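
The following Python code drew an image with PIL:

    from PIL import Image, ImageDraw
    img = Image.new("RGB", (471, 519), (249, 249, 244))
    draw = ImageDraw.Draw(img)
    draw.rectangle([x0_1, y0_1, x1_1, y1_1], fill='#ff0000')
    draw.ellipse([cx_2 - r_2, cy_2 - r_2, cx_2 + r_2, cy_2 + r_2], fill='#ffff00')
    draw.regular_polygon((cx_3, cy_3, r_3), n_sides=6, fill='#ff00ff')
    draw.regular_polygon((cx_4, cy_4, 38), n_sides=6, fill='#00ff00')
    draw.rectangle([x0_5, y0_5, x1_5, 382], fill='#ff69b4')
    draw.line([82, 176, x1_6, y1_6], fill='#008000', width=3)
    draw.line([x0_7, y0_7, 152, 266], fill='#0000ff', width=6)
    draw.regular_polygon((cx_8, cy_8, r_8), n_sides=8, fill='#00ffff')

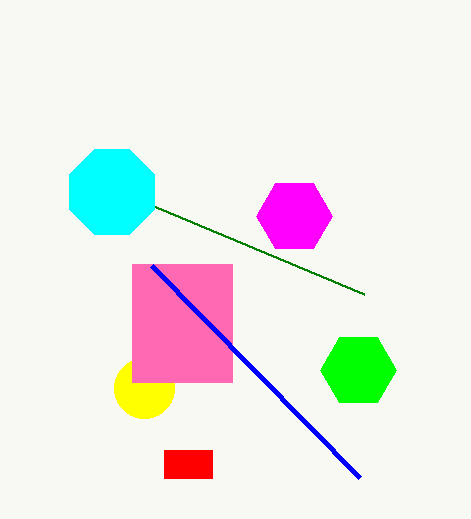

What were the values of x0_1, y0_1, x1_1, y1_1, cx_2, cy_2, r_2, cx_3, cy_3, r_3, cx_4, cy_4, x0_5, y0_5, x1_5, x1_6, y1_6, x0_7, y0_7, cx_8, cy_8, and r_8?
x0_1 = 164
y0_1 = 450
x1_1 = 212
y1_1 = 478
cx_2 = 144
cy_2 = 388
r_2 = 30
cx_3 = 294
cy_3 = 216
r_3 = 38
cx_4 = 358
cy_4 = 370
x0_5 = 132
y0_5 = 264
x1_5 = 232
x1_6 = 364
y1_6 = 294
x0_7 = 360
y0_7 = 478
cx_8 = 112
cy_8 = 192
r_8 = 46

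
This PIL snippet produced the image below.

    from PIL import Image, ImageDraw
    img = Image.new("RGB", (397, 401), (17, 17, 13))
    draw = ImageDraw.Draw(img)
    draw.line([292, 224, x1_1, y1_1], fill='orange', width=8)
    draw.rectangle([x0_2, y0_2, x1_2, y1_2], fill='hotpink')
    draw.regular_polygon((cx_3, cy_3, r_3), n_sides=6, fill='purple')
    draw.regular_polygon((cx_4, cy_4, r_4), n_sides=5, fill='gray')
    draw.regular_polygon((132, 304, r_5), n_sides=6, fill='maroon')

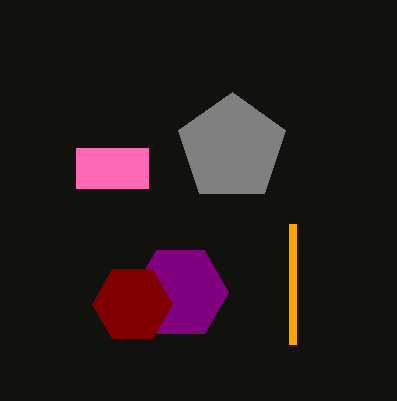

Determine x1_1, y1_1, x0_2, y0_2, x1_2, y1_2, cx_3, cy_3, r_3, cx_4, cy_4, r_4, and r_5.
x1_1 = 292; y1_1 = 344; x0_2 = 76; y0_2 = 148; x1_2 = 148; y1_2 = 188; cx_3 = 180; cy_3 = 292; r_3 = 48; cx_4 = 232; cy_4 = 148; r_4 = 56; r_5 = 40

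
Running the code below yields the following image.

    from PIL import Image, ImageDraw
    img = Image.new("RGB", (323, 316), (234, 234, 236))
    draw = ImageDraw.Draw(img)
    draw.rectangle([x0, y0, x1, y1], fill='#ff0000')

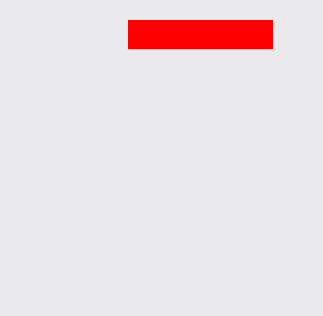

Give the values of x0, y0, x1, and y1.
x0 = 128
y0 = 20
x1 = 272
y1 = 48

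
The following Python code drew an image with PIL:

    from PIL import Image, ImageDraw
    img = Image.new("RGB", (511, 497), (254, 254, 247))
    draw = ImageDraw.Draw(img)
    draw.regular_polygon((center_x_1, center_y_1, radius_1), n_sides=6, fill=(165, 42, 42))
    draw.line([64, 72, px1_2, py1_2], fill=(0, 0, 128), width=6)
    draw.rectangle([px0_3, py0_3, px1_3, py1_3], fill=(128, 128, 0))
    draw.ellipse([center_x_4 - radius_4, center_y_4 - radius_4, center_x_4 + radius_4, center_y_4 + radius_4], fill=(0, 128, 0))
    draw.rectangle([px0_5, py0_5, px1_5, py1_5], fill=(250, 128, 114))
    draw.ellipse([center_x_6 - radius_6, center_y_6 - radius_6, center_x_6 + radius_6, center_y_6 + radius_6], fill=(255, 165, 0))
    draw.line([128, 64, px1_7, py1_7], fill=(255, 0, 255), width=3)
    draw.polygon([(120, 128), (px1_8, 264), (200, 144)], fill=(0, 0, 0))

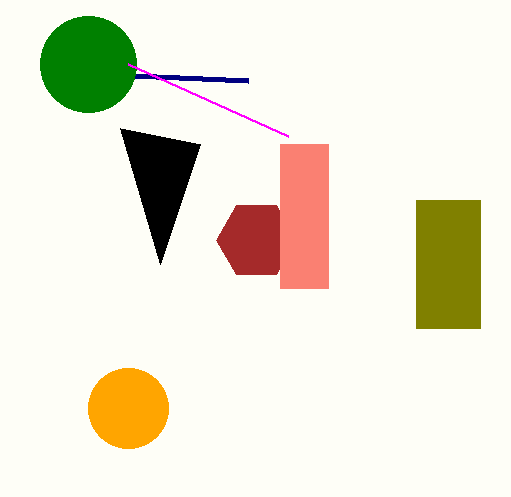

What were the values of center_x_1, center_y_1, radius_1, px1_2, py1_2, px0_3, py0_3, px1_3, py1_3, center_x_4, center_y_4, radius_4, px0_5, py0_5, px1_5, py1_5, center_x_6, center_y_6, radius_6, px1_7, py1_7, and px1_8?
center_x_1 = 256, center_y_1 = 240, radius_1 = 40, px1_2 = 248, py1_2 = 80, px0_3 = 416, py0_3 = 200, px1_3 = 480, py1_3 = 328, center_x_4 = 88, center_y_4 = 64, radius_4 = 48, px0_5 = 280, py0_5 = 144, px1_5 = 328, py1_5 = 288, center_x_6 = 128, center_y_6 = 408, radius_6 = 40, px1_7 = 288, py1_7 = 136, px1_8 = 160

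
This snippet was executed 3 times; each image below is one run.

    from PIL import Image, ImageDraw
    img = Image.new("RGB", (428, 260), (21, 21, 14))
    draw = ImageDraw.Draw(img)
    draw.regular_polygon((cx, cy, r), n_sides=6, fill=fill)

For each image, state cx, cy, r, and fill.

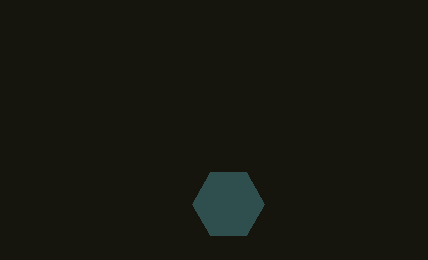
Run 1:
cx = 228
cy = 204
r = 36
fill = 'darkslategray'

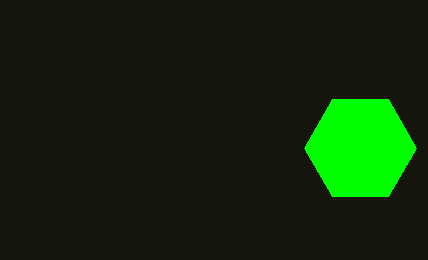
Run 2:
cx = 360
cy = 148
r = 56
fill = 'lime'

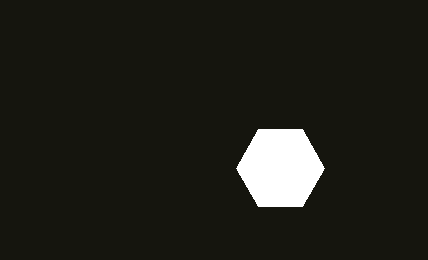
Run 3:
cx = 280, cy = 168, r = 44, fill = 'white'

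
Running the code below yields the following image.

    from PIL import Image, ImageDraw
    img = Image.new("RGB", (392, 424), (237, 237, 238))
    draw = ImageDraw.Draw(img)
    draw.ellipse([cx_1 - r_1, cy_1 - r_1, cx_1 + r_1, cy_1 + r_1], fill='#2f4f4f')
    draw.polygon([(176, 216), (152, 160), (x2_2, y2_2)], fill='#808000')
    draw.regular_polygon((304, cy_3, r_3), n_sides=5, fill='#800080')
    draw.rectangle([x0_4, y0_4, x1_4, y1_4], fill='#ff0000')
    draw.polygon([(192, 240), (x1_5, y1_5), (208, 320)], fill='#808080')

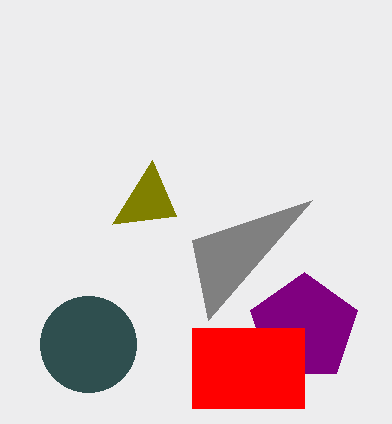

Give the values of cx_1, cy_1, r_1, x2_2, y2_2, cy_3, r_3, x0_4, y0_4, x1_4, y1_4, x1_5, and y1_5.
cx_1 = 88, cy_1 = 344, r_1 = 48, x2_2 = 112, y2_2 = 224, cy_3 = 328, r_3 = 56, x0_4 = 192, y0_4 = 328, x1_4 = 304, y1_4 = 408, x1_5 = 312, y1_5 = 200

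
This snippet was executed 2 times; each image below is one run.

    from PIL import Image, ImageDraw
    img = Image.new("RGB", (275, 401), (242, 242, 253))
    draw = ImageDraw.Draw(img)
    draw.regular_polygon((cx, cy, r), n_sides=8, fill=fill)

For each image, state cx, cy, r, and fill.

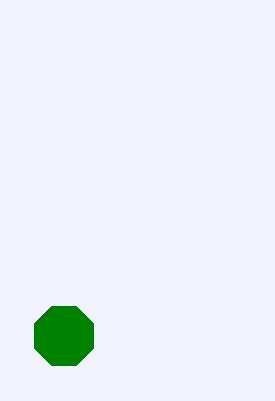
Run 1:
cx = 64; cy = 336; r = 32; fill = 'green'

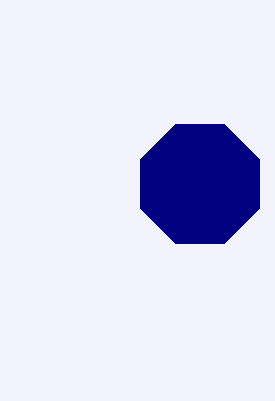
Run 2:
cx = 200
cy = 184
r = 64
fill = 'navy'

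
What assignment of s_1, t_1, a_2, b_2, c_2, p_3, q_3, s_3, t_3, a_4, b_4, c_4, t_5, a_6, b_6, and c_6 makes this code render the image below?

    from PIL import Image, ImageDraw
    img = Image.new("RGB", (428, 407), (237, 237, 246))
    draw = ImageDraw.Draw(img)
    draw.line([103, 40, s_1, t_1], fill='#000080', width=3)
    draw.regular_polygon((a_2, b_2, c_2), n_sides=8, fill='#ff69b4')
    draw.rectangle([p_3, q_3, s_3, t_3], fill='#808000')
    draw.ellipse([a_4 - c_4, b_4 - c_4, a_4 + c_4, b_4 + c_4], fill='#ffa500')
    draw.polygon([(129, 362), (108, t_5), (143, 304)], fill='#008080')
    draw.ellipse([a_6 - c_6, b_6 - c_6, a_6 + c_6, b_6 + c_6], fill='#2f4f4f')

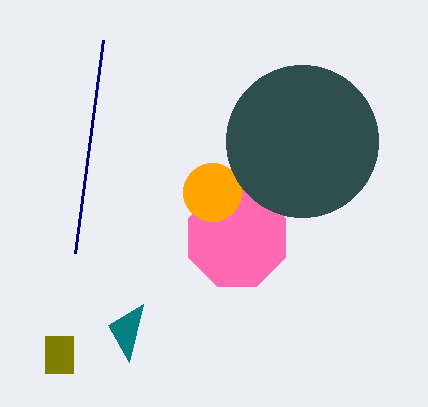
s_1 = 75; t_1 = 253; a_2 = 237; b_2 = 238; c_2 = 52; p_3 = 45; q_3 = 336; s_3 = 73; t_3 = 373; a_4 = 212; b_4 = 192; c_4 = 29; t_5 = 325; a_6 = 302; b_6 = 141; c_6 = 76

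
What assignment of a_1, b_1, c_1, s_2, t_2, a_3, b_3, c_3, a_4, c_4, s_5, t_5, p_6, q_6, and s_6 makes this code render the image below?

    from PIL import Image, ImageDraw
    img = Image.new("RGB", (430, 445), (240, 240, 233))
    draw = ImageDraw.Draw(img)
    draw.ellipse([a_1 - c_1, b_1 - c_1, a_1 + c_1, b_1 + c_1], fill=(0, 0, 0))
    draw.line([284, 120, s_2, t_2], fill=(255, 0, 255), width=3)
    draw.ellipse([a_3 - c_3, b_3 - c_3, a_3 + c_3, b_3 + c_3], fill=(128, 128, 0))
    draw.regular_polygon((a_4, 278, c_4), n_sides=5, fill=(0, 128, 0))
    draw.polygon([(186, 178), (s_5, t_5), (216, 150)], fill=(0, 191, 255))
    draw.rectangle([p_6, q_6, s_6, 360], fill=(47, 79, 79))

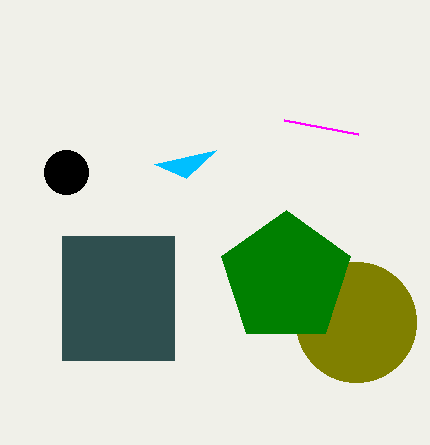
a_1 = 66
b_1 = 172
c_1 = 22
s_2 = 358
t_2 = 134
a_3 = 356
b_3 = 322
c_3 = 60
a_4 = 286
c_4 = 68
s_5 = 154
t_5 = 164
p_6 = 62
q_6 = 236
s_6 = 174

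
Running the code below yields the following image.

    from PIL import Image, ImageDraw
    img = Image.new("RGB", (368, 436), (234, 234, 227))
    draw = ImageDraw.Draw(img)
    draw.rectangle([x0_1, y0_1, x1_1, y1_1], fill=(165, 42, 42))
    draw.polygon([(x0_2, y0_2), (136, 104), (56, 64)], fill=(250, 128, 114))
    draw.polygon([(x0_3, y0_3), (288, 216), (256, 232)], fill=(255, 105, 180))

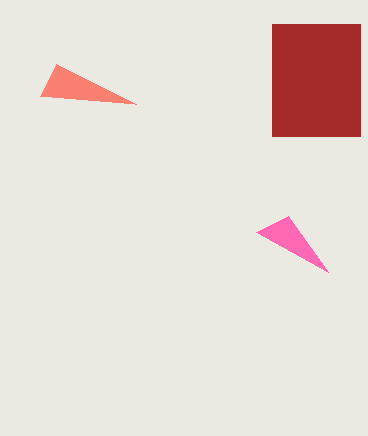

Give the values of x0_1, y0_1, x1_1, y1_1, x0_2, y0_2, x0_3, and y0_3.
x0_1 = 272, y0_1 = 24, x1_1 = 360, y1_1 = 136, x0_2 = 40, y0_2 = 96, x0_3 = 328, y0_3 = 272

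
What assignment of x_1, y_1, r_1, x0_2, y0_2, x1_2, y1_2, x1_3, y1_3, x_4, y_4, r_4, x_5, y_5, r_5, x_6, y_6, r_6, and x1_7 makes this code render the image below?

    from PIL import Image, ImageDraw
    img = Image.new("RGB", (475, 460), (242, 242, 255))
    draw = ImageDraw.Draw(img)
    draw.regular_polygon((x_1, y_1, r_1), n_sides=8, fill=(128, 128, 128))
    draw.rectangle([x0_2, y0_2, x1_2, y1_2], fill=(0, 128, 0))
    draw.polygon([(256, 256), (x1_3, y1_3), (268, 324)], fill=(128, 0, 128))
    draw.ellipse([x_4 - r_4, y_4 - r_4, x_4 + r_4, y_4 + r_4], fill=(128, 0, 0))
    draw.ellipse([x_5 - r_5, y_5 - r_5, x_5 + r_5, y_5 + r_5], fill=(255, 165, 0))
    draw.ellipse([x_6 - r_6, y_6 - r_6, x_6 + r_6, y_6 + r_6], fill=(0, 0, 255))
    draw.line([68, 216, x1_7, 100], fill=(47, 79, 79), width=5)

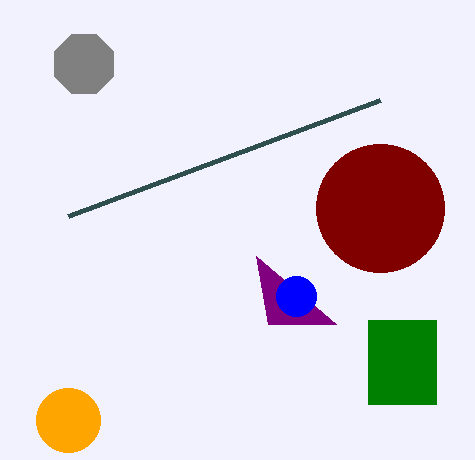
x_1 = 84; y_1 = 64; r_1 = 32; x0_2 = 368; y0_2 = 320; x1_2 = 436; y1_2 = 404; x1_3 = 336; y1_3 = 324; x_4 = 380; y_4 = 208; r_4 = 64; x_5 = 68; y_5 = 420; r_5 = 32; x_6 = 296; y_6 = 296; r_6 = 20; x1_7 = 380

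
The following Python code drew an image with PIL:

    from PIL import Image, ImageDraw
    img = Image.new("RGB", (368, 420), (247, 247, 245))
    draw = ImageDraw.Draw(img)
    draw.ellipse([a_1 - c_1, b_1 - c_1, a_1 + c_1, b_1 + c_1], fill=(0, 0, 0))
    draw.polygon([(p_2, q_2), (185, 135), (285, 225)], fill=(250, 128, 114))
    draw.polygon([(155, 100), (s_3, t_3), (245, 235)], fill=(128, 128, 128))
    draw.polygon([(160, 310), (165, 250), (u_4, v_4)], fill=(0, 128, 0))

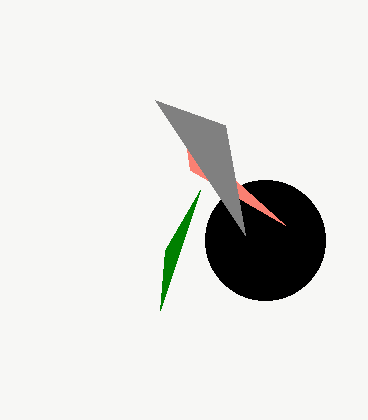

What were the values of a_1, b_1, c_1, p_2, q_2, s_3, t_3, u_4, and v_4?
a_1 = 265; b_1 = 240; c_1 = 60; p_2 = 190; q_2 = 170; s_3 = 225; t_3 = 125; u_4 = 200; v_4 = 190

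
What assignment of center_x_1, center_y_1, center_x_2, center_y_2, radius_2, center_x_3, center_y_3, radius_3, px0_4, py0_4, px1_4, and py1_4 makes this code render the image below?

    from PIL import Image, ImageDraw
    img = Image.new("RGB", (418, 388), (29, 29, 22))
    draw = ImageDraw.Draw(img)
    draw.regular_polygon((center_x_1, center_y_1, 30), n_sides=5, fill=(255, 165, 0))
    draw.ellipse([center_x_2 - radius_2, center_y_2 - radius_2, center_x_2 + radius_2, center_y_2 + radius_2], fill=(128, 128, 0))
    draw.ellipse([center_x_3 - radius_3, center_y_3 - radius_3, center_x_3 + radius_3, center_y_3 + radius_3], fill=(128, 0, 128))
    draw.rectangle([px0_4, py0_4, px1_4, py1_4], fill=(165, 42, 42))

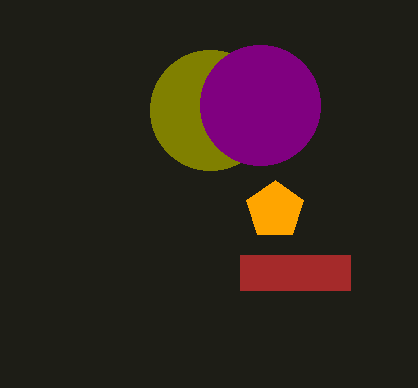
center_x_1 = 275, center_y_1 = 210, center_x_2 = 210, center_y_2 = 110, radius_2 = 60, center_x_3 = 260, center_y_3 = 105, radius_3 = 60, px0_4 = 240, py0_4 = 255, px1_4 = 350, py1_4 = 290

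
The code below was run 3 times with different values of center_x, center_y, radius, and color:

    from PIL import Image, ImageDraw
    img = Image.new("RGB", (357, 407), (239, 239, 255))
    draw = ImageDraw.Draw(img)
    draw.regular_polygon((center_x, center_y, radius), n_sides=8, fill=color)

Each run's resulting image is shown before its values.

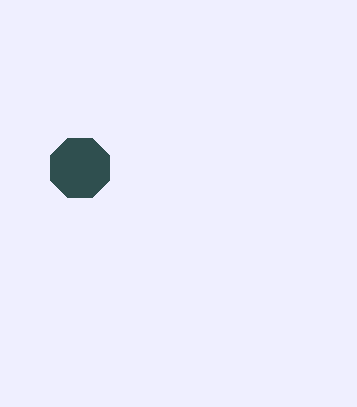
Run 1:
center_x = 80; center_y = 168; radius = 32; color = 'darkslategray'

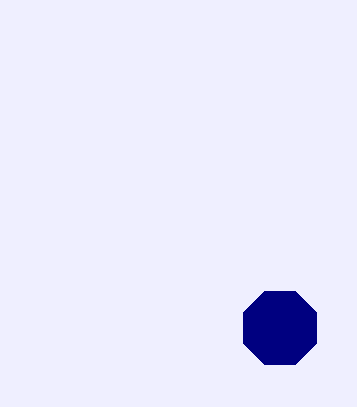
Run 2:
center_x = 280; center_y = 328; radius = 40; color = 'navy'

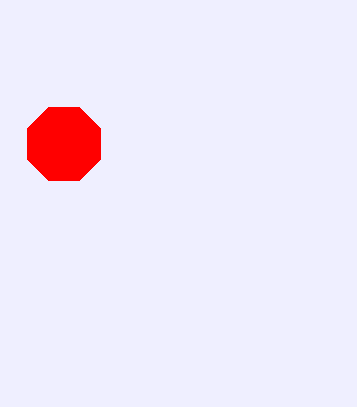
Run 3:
center_x = 64; center_y = 144; radius = 40; color = 'red'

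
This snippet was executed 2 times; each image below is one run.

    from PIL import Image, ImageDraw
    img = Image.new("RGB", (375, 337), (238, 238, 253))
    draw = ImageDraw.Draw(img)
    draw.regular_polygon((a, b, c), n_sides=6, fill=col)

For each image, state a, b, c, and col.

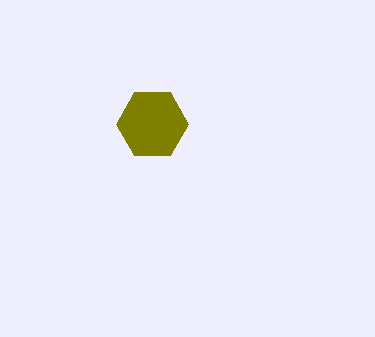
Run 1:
a = 152; b = 124; c = 36; col = 'olive'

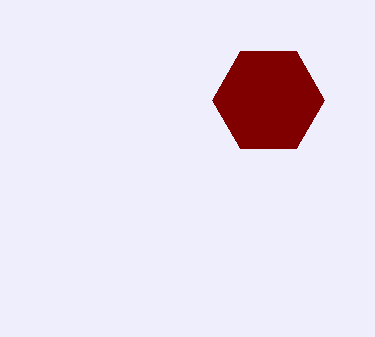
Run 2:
a = 268; b = 100; c = 56; col = 'maroon'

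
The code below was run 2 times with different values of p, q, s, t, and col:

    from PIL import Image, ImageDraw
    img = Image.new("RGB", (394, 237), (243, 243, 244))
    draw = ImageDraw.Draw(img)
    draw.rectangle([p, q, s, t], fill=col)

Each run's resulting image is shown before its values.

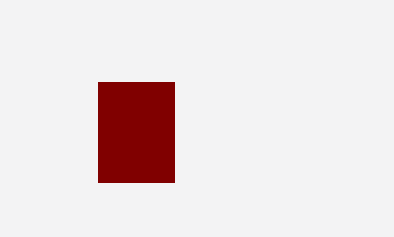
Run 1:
p = 98
q = 82
s = 174
t = 182
col = 'maroon'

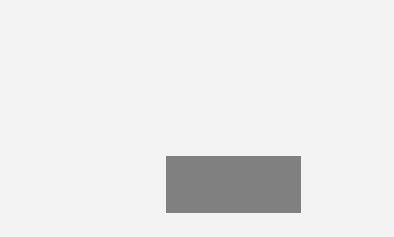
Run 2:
p = 166
q = 156
s = 300
t = 212
col = 'gray'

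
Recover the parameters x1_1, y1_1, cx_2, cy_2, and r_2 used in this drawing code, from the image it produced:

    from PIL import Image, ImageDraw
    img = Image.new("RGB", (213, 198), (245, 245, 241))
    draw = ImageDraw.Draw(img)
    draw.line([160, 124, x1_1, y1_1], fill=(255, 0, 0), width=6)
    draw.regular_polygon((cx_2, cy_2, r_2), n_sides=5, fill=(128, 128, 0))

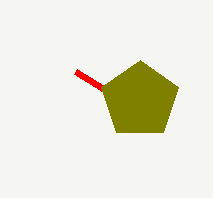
x1_1 = 76; y1_1 = 72; cx_2 = 140; cy_2 = 100; r_2 = 40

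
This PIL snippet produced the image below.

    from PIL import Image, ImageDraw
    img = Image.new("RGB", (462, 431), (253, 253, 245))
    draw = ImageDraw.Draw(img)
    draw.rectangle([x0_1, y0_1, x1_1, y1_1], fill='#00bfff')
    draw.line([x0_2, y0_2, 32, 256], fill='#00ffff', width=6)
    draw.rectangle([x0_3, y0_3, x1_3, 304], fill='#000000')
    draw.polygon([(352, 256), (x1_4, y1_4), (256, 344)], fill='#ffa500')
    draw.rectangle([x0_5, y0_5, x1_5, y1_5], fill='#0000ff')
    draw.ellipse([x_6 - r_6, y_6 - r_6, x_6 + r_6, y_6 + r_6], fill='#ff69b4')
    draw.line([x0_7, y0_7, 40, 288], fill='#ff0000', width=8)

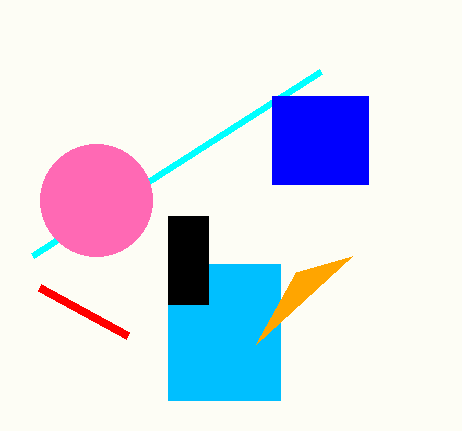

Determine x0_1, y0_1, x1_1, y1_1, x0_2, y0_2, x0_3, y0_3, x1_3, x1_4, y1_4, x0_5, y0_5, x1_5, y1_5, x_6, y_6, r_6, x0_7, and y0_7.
x0_1 = 168
y0_1 = 264
x1_1 = 280
y1_1 = 400
x0_2 = 320
y0_2 = 72
x0_3 = 168
y0_3 = 216
x1_3 = 208
x1_4 = 296
y1_4 = 272
x0_5 = 272
y0_5 = 96
x1_5 = 368
y1_5 = 184
x_6 = 96
y_6 = 200
r_6 = 56
x0_7 = 128
y0_7 = 336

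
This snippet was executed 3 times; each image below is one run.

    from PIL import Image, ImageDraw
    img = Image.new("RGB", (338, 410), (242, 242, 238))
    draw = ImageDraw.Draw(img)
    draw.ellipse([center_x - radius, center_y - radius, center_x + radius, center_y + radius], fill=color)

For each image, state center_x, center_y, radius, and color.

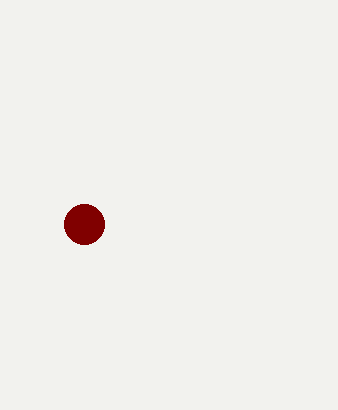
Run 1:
center_x = 84; center_y = 224; radius = 20; color = 'maroon'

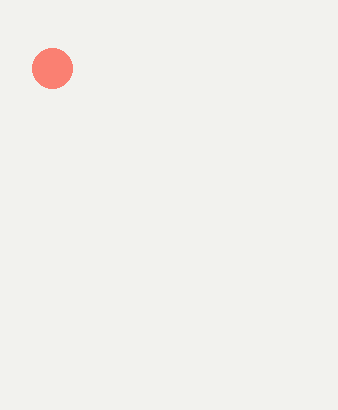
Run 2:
center_x = 52, center_y = 68, radius = 20, color = 'salmon'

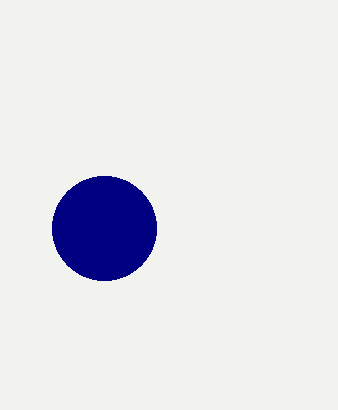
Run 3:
center_x = 104, center_y = 228, radius = 52, color = 'navy'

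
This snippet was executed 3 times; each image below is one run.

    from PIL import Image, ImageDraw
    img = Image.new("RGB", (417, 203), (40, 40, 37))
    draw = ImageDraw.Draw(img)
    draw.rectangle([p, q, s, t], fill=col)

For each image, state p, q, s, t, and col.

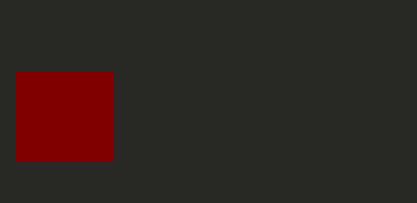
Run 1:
p = 16, q = 72, s = 112, t = 160, col = 'maroon'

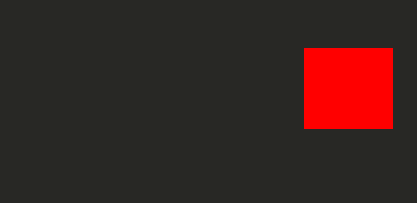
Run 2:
p = 304; q = 48; s = 392; t = 128; col = 'red'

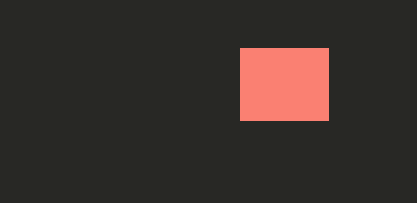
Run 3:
p = 240; q = 48; s = 328; t = 120; col = 'salmon'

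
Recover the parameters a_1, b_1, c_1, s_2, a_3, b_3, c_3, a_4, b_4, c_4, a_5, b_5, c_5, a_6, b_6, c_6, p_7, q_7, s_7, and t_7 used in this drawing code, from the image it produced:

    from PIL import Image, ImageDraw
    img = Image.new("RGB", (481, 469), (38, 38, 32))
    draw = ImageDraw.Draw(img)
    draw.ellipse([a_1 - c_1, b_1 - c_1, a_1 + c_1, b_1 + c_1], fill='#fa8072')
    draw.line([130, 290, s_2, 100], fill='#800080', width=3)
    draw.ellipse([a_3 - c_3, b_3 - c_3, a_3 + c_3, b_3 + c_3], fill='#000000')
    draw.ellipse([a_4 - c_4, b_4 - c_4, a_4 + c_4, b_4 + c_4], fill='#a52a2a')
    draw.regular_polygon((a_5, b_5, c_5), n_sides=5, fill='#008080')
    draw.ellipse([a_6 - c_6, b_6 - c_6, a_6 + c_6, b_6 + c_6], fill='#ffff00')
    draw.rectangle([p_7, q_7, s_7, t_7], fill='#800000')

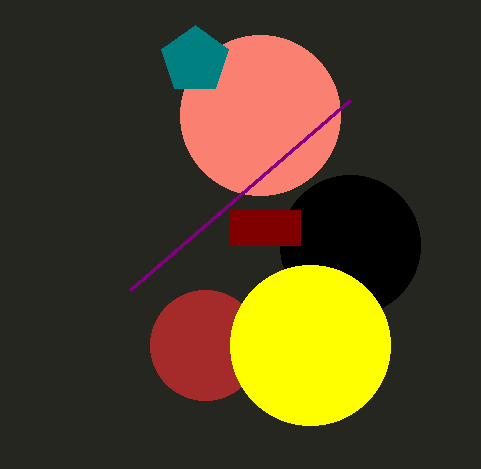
a_1 = 260, b_1 = 115, c_1 = 80, s_2 = 350, a_3 = 350, b_3 = 245, c_3 = 70, a_4 = 205, b_4 = 345, c_4 = 55, a_5 = 195, b_5 = 60, c_5 = 35, a_6 = 310, b_6 = 345, c_6 = 80, p_7 = 230, q_7 = 210, s_7 = 300, t_7 = 245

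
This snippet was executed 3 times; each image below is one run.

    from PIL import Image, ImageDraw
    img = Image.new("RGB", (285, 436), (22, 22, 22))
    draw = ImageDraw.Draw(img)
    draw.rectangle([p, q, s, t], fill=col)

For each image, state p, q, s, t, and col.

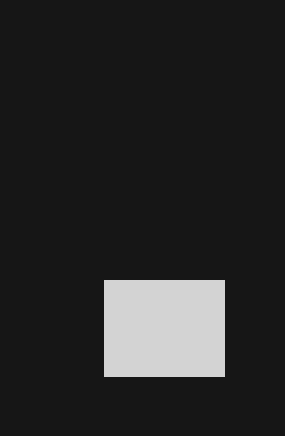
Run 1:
p = 104
q = 280
s = 224
t = 376
col = 'lightgray'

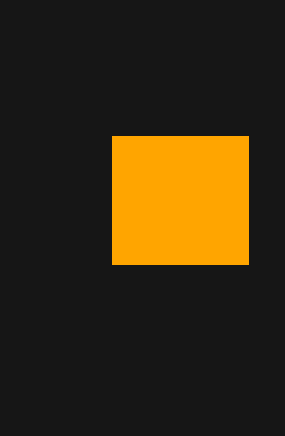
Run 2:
p = 112; q = 136; s = 248; t = 264; col = 'orange'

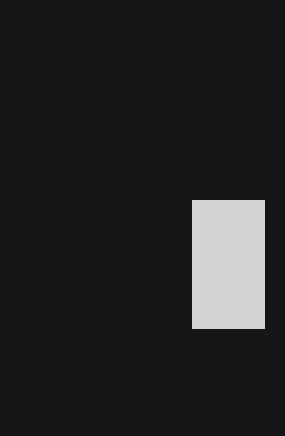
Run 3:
p = 192
q = 200
s = 264
t = 328
col = 'lightgray'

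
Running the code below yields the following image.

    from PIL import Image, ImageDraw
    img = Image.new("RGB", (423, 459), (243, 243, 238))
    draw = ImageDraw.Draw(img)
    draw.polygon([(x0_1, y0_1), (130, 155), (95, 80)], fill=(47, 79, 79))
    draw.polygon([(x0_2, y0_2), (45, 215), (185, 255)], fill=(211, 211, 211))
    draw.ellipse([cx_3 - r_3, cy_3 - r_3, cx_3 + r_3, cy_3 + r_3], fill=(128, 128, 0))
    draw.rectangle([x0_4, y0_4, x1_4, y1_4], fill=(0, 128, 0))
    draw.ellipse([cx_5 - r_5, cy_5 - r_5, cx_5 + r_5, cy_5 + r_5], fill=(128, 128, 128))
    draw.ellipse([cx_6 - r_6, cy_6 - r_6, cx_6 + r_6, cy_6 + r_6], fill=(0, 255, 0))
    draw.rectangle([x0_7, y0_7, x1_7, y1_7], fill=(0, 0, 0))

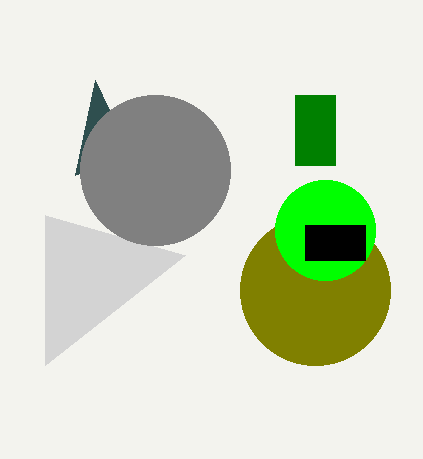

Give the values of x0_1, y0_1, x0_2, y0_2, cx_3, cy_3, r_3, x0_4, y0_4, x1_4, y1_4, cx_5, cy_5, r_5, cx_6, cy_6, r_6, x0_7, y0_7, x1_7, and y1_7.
x0_1 = 75
y0_1 = 175
x0_2 = 45
y0_2 = 365
cx_3 = 315
cy_3 = 290
r_3 = 75
x0_4 = 295
y0_4 = 95
x1_4 = 335
y1_4 = 165
cx_5 = 155
cy_5 = 170
r_5 = 75
cx_6 = 325
cy_6 = 230
r_6 = 50
x0_7 = 305
y0_7 = 225
x1_7 = 365
y1_7 = 260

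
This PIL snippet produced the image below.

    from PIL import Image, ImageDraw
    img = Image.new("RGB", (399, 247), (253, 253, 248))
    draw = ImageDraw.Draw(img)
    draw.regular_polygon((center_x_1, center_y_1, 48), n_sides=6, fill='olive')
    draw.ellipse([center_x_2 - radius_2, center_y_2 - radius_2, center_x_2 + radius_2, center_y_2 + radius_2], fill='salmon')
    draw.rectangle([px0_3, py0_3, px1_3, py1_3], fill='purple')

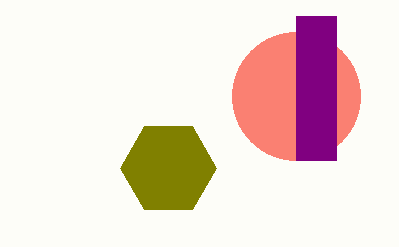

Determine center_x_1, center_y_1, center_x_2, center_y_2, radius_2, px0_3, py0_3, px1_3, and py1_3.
center_x_1 = 168, center_y_1 = 168, center_x_2 = 296, center_y_2 = 96, radius_2 = 64, px0_3 = 296, py0_3 = 16, px1_3 = 336, py1_3 = 160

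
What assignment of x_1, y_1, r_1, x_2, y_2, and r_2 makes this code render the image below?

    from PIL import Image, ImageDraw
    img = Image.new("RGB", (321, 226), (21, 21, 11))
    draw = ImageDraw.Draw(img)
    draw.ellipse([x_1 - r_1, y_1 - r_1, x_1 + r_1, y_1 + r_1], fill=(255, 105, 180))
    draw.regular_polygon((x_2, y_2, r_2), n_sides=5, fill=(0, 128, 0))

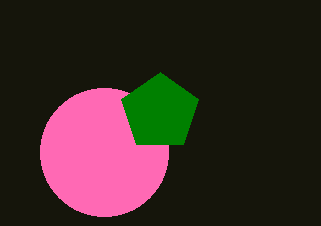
x_1 = 104; y_1 = 152; r_1 = 64; x_2 = 160; y_2 = 112; r_2 = 40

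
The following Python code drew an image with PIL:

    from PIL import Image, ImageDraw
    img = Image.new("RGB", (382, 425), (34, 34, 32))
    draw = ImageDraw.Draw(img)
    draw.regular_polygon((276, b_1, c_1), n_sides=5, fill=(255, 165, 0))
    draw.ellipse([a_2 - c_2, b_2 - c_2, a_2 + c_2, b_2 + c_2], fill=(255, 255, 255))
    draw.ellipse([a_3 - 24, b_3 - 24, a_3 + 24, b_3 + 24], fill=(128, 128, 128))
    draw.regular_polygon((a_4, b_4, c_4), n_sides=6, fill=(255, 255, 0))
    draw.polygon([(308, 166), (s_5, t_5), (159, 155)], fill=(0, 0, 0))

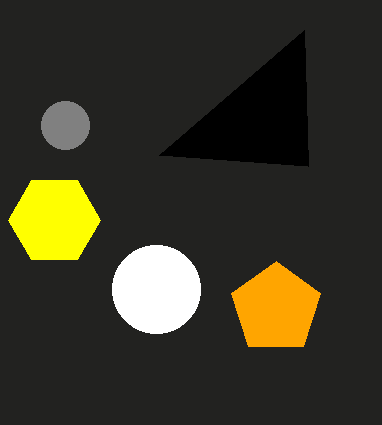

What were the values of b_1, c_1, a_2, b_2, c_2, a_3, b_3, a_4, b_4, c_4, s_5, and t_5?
b_1 = 308
c_1 = 47
a_2 = 156
b_2 = 289
c_2 = 44
a_3 = 65
b_3 = 125
a_4 = 54
b_4 = 220
c_4 = 46
s_5 = 304
t_5 = 30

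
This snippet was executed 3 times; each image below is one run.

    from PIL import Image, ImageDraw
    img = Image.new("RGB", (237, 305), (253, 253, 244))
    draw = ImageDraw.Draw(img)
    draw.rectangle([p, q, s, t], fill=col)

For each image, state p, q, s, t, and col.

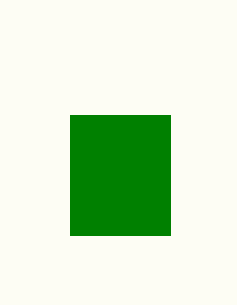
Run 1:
p = 70; q = 115; s = 170; t = 235; col = 'green'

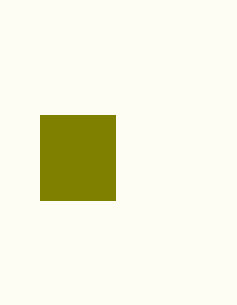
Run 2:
p = 40; q = 115; s = 115; t = 200; col = 'olive'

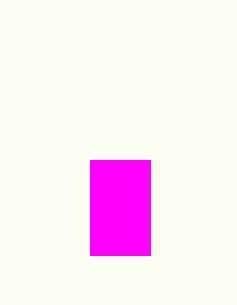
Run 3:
p = 90; q = 160; s = 150; t = 255; col = 'magenta'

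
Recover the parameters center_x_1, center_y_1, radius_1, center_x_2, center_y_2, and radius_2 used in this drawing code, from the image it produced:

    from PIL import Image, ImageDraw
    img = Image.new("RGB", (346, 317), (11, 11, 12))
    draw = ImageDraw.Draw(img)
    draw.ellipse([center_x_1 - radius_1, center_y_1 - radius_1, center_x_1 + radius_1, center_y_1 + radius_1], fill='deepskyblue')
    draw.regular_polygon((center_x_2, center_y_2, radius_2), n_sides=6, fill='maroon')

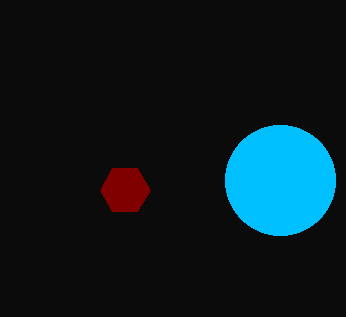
center_x_1 = 280, center_y_1 = 180, radius_1 = 55, center_x_2 = 125, center_y_2 = 190, radius_2 = 25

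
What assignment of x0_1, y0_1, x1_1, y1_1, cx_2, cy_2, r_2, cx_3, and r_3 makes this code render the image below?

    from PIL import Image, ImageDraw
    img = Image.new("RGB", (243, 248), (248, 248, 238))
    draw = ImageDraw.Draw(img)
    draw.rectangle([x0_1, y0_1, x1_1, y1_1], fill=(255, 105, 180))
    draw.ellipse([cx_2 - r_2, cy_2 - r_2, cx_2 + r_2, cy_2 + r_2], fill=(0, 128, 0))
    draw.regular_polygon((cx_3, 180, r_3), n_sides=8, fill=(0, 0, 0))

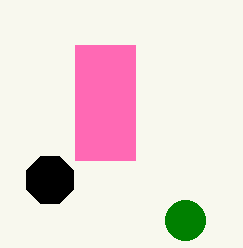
x0_1 = 75
y0_1 = 45
x1_1 = 135
y1_1 = 160
cx_2 = 185
cy_2 = 220
r_2 = 20
cx_3 = 50
r_3 = 25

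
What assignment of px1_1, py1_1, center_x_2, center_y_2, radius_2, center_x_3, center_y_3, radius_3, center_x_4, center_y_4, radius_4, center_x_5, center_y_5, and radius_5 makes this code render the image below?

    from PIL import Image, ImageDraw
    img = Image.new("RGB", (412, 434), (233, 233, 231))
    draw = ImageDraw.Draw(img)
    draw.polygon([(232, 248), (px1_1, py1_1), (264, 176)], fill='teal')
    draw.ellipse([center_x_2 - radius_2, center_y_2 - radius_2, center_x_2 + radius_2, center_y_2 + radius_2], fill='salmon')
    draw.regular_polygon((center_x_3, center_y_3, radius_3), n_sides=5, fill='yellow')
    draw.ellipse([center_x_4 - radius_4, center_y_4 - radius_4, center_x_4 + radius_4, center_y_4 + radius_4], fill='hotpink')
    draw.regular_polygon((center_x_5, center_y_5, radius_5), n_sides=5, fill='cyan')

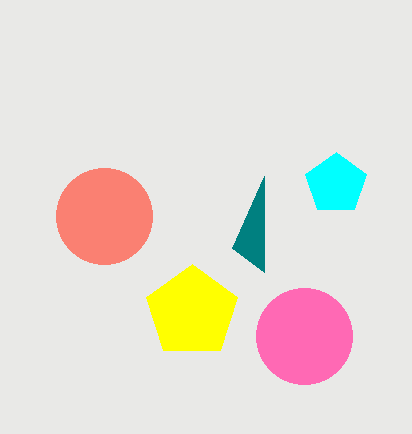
px1_1 = 264, py1_1 = 272, center_x_2 = 104, center_y_2 = 216, radius_2 = 48, center_x_3 = 192, center_y_3 = 312, radius_3 = 48, center_x_4 = 304, center_y_4 = 336, radius_4 = 48, center_x_5 = 336, center_y_5 = 184, radius_5 = 32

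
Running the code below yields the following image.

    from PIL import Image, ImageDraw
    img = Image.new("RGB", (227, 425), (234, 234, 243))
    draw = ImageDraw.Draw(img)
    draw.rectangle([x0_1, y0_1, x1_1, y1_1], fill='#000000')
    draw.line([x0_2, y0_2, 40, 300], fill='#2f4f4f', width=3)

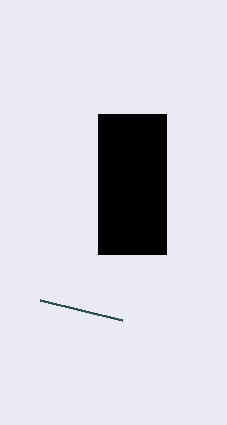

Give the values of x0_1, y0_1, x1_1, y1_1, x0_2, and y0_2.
x0_1 = 98; y0_1 = 114; x1_1 = 166; y1_1 = 254; x0_2 = 122; y0_2 = 320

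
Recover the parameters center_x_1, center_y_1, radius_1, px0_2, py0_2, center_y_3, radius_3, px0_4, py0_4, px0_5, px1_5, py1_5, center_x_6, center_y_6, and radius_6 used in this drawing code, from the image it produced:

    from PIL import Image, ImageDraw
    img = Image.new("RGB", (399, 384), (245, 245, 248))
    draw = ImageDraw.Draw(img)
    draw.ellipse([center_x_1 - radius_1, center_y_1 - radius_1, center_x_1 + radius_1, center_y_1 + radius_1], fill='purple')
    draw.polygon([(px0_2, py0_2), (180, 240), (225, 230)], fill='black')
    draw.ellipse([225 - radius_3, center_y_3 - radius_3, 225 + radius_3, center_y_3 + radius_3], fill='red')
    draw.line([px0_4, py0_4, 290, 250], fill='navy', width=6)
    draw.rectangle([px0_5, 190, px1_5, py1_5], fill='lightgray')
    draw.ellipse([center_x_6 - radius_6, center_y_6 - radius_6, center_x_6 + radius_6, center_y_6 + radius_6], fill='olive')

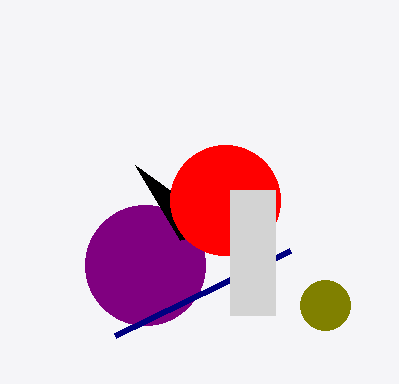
center_x_1 = 145
center_y_1 = 265
radius_1 = 60
px0_2 = 135
py0_2 = 165
center_y_3 = 200
radius_3 = 55
px0_4 = 115
py0_4 = 335
px0_5 = 230
px1_5 = 275
py1_5 = 315
center_x_6 = 325
center_y_6 = 305
radius_6 = 25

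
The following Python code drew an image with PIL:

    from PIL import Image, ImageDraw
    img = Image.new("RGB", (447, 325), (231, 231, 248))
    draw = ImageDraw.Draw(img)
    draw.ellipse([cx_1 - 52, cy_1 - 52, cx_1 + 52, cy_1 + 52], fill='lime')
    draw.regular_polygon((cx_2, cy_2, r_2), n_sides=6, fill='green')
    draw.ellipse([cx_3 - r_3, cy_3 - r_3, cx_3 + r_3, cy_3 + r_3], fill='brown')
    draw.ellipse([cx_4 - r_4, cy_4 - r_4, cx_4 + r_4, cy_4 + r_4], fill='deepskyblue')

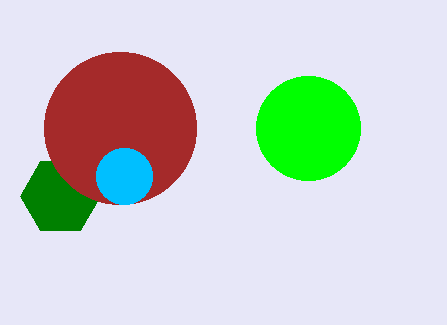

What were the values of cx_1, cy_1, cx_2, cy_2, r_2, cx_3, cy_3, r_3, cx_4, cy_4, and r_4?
cx_1 = 308; cy_1 = 128; cx_2 = 60; cy_2 = 196; r_2 = 40; cx_3 = 120; cy_3 = 128; r_3 = 76; cx_4 = 124; cy_4 = 176; r_4 = 28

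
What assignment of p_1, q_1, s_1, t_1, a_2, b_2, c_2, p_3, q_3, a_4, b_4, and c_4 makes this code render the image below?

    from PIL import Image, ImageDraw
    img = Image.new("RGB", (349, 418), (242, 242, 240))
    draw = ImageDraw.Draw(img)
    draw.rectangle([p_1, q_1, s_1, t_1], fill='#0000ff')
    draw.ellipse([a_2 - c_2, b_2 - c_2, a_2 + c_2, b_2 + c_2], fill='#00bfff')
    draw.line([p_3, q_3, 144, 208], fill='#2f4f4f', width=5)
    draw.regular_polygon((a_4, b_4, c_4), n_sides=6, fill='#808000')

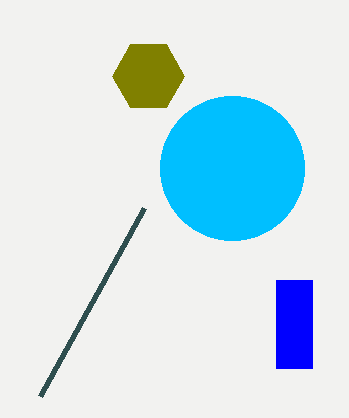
p_1 = 276; q_1 = 280; s_1 = 312; t_1 = 368; a_2 = 232; b_2 = 168; c_2 = 72; p_3 = 40; q_3 = 396; a_4 = 148; b_4 = 76; c_4 = 36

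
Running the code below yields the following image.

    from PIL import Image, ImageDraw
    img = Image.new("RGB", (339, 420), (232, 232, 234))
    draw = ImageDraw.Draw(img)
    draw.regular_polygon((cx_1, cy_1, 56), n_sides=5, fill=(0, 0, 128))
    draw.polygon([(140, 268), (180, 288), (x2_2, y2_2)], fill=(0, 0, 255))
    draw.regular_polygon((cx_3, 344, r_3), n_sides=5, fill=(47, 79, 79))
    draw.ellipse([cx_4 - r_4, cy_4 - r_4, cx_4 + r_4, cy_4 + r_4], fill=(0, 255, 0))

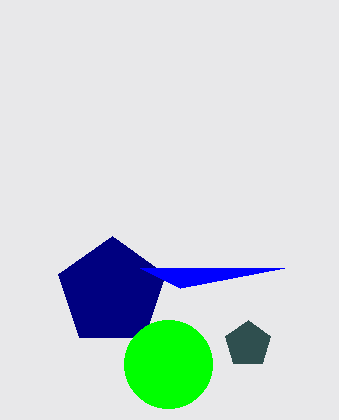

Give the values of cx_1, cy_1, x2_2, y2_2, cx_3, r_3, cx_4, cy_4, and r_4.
cx_1 = 112; cy_1 = 292; x2_2 = 284; y2_2 = 268; cx_3 = 248; r_3 = 24; cx_4 = 168; cy_4 = 364; r_4 = 44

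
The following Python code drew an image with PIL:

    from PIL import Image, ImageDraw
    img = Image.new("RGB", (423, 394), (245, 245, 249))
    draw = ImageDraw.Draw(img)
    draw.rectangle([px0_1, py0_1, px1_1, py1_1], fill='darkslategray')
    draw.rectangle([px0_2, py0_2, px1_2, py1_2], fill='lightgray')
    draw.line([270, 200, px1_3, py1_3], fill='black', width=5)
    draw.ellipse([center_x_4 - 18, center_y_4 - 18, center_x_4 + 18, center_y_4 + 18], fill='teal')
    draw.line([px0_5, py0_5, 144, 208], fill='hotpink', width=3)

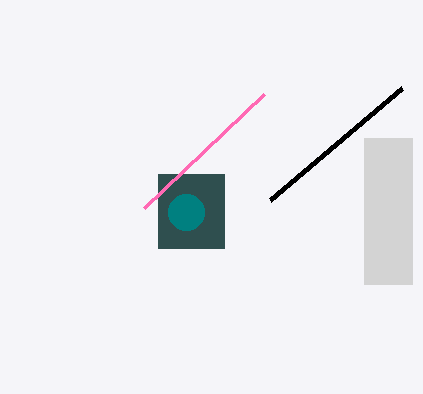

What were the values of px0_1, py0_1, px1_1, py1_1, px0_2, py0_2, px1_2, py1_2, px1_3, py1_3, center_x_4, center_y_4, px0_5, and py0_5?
px0_1 = 158; py0_1 = 174; px1_1 = 224; py1_1 = 248; px0_2 = 364; py0_2 = 138; px1_2 = 412; py1_2 = 284; px1_3 = 402; py1_3 = 88; center_x_4 = 186; center_y_4 = 212; px0_5 = 264; py0_5 = 94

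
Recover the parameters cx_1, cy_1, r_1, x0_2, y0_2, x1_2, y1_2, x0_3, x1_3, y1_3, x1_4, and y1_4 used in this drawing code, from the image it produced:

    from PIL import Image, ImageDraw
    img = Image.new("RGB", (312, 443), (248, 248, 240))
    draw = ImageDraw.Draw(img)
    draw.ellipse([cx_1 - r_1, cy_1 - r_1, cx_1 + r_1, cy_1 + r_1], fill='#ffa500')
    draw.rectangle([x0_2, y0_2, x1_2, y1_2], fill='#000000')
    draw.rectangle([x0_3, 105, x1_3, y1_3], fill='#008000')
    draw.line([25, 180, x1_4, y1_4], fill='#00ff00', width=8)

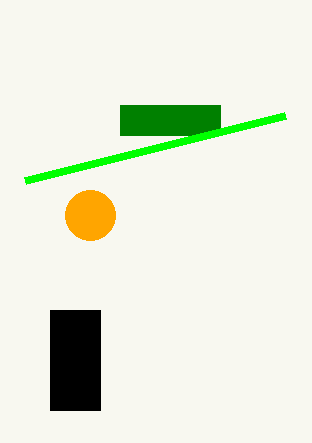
cx_1 = 90, cy_1 = 215, r_1 = 25, x0_2 = 50, y0_2 = 310, x1_2 = 100, y1_2 = 410, x0_3 = 120, x1_3 = 220, y1_3 = 135, x1_4 = 285, y1_4 = 115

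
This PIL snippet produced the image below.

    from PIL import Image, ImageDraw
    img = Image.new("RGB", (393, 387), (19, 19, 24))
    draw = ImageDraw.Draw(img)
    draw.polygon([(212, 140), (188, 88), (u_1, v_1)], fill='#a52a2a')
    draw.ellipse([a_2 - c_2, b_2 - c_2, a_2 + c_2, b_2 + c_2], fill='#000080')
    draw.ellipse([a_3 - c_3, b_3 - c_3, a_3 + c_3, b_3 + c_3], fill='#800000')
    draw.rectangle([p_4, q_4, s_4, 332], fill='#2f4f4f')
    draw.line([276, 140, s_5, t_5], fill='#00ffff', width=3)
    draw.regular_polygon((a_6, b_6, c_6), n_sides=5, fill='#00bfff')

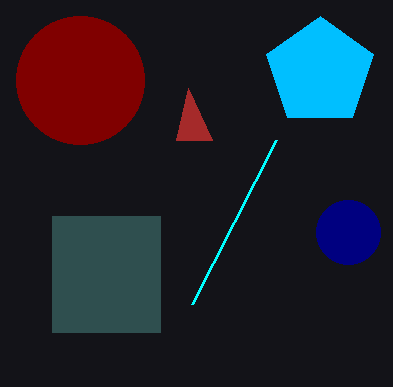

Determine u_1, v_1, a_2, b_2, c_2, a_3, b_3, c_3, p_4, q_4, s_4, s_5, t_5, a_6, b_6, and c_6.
u_1 = 176, v_1 = 140, a_2 = 348, b_2 = 232, c_2 = 32, a_3 = 80, b_3 = 80, c_3 = 64, p_4 = 52, q_4 = 216, s_4 = 160, s_5 = 192, t_5 = 304, a_6 = 320, b_6 = 72, c_6 = 56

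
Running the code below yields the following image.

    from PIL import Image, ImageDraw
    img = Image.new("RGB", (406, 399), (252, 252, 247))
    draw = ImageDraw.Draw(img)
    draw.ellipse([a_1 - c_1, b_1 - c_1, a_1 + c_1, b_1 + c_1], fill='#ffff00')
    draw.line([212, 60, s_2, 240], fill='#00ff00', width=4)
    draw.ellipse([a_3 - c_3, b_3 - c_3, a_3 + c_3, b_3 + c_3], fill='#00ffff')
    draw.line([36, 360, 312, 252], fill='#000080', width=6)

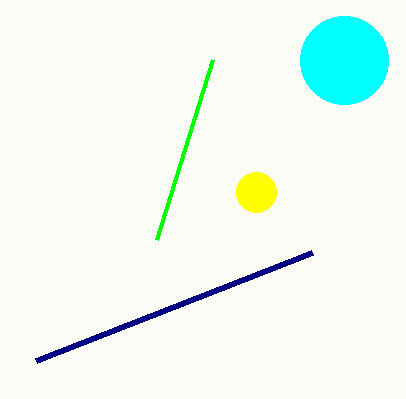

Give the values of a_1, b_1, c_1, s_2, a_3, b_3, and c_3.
a_1 = 256; b_1 = 192; c_1 = 20; s_2 = 156; a_3 = 344; b_3 = 60; c_3 = 44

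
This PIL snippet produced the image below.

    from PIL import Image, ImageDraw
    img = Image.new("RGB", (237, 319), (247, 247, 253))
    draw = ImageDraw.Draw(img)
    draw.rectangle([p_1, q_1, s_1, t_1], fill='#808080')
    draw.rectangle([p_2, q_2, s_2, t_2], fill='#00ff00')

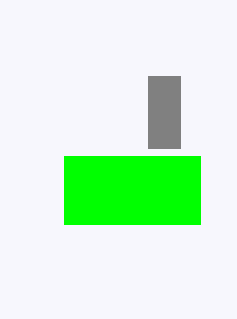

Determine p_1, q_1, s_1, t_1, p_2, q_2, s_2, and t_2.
p_1 = 148; q_1 = 76; s_1 = 180; t_1 = 148; p_2 = 64; q_2 = 156; s_2 = 200; t_2 = 224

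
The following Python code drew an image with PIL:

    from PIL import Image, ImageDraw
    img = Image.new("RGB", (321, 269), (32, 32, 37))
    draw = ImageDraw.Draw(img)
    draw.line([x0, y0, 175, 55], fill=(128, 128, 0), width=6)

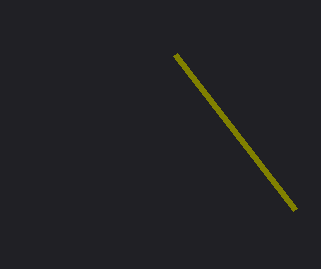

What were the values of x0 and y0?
x0 = 295; y0 = 210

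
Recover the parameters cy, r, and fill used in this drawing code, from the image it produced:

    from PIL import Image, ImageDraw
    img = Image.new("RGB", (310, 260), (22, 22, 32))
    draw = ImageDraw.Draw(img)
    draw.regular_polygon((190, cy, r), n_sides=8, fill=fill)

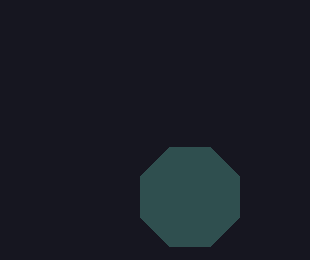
cy = 197; r = 54; fill = 'darkslategray'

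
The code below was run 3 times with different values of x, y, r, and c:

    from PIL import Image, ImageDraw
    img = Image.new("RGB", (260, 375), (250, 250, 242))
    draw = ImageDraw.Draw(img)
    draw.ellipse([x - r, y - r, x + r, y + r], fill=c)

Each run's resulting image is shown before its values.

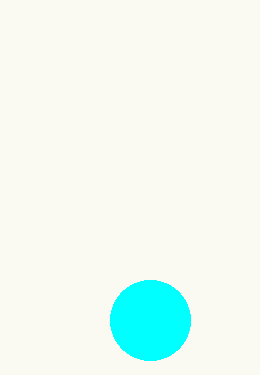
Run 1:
x = 150; y = 320; r = 40; c = 'cyan'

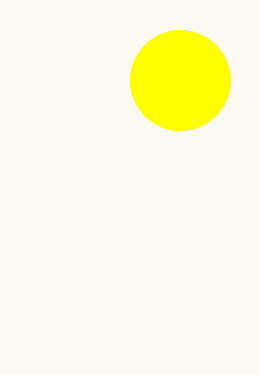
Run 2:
x = 180
y = 80
r = 50
c = 'yellow'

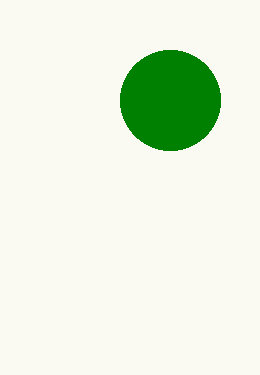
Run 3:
x = 170, y = 100, r = 50, c = 'green'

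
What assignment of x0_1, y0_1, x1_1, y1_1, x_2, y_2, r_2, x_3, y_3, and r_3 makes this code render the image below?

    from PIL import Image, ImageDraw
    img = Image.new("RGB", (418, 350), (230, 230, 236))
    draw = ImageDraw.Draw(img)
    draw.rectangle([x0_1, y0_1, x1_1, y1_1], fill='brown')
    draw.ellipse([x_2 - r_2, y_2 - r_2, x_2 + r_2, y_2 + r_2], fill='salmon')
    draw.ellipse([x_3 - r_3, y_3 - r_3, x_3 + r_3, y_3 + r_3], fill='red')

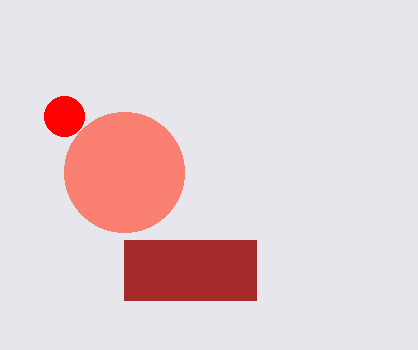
x0_1 = 124, y0_1 = 240, x1_1 = 256, y1_1 = 300, x_2 = 124, y_2 = 172, r_2 = 60, x_3 = 64, y_3 = 116, r_3 = 20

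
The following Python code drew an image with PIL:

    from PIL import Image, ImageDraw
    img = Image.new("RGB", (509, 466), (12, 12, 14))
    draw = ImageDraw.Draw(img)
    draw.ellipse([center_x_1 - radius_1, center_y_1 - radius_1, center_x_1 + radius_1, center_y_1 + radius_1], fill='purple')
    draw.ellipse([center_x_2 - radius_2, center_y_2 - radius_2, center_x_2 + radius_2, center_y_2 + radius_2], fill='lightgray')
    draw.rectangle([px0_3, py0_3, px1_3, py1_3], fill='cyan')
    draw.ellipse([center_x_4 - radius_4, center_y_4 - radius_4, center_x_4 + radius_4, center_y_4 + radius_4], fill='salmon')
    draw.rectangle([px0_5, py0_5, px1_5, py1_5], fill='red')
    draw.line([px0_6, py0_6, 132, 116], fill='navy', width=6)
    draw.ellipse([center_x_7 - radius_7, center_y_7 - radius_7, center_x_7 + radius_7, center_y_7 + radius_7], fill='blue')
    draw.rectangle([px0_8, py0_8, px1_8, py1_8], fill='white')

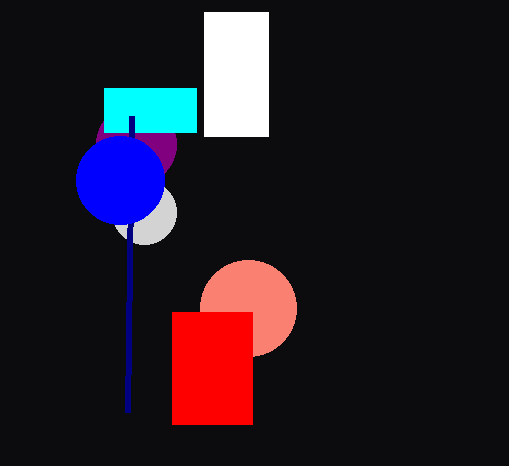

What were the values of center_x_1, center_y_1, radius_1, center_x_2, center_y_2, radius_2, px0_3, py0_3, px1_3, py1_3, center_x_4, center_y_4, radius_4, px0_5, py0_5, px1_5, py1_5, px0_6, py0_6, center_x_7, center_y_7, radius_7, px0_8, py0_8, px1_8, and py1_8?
center_x_1 = 136, center_y_1 = 144, radius_1 = 40, center_x_2 = 144, center_y_2 = 212, radius_2 = 32, px0_3 = 104, py0_3 = 88, px1_3 = 196, py1_3 = 132, center_x_4 = 248, center_y_4 = 308, radius_4 = 48, px0_5 = 172, py0_5 = 312, px1_5 = 252, py1_5 = 424, px0_6 = 128, py0_6 = 412, center_x_7 = 120, center_y_7 = 180, radius_7 = 44, px0_8 = 204, py0_8 = 12, px1_8 = 268, py1_8 = 136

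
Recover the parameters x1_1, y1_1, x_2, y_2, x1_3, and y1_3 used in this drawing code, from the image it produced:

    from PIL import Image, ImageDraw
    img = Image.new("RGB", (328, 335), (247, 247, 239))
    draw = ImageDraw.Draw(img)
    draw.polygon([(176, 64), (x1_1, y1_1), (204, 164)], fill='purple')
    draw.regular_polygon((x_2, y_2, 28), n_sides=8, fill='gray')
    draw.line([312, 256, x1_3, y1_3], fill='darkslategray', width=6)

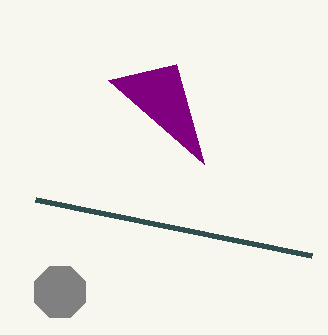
x1_1 = 108, y1_1 = 80, x_2 = 60, y_2 = 292, x1_3 = 36, y1_3 = 200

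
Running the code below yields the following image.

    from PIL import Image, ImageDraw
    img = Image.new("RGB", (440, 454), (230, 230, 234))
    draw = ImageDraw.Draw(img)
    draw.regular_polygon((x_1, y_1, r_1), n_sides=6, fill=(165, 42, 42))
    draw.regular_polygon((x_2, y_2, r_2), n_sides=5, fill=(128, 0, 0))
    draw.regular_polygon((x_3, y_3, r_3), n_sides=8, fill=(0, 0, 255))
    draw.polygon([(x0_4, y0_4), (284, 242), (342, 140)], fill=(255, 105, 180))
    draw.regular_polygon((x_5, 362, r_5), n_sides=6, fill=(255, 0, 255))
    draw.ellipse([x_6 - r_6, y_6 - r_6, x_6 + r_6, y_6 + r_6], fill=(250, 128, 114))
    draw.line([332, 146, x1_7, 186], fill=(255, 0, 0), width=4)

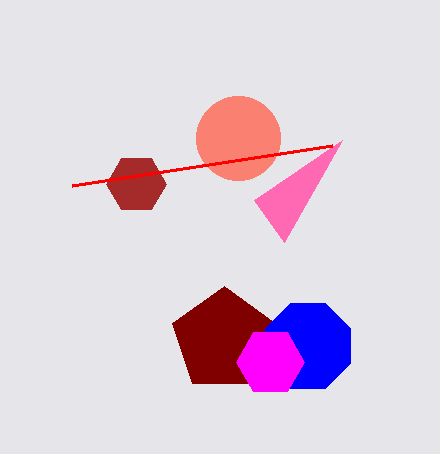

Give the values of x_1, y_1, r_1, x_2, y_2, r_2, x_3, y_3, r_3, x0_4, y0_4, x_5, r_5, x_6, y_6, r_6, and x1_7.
x_1 = 136
y_1 = 184
r_1 = 30
x_2 = 224
y_2 = 340
r_2 = 54
x_3 = 308
y_3 = 346
r_3 = 46
x0_4 = 254
y0_4 = 200
x_5 = 270
r_5 = 34
x_6 = 238
y_6 = 138
r_6 = 42
x1_7 = 72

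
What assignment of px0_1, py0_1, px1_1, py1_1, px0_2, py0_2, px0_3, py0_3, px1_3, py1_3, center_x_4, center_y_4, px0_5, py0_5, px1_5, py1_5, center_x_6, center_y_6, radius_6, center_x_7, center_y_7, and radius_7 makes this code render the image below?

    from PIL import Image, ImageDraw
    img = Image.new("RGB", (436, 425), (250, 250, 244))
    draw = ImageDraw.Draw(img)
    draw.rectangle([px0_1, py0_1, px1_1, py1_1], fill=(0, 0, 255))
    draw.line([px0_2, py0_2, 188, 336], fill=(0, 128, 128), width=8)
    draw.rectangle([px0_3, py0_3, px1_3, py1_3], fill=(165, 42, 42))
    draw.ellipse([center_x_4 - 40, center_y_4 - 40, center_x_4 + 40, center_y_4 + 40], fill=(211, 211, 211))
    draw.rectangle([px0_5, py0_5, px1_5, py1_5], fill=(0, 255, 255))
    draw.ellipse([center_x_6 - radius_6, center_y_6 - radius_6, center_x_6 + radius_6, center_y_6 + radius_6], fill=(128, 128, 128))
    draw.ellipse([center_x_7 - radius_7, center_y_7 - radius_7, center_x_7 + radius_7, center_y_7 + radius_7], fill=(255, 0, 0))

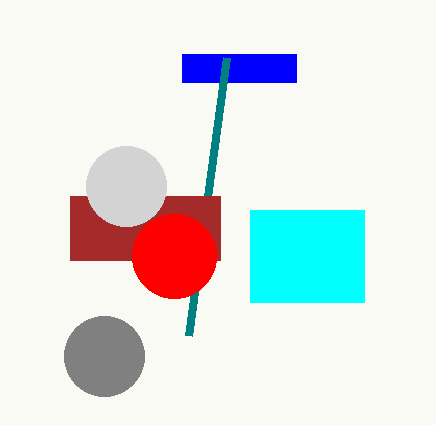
px0_1 = 182; py0_1 = 54; px1_1 = 296; py1_1 = 82; px0_2 = 226; py0_2 = 58; px0_3 = 70; py0_3 = 196; px1_3 = 220; py1_3 = 260; center_x_4 = 126; center_y_4 = 186; px0_5 = 250; py0_5 = 210; px1_5 = 364; py1_5 = 302; center_x_6 = 104; center_y_6 = 356; radius_6 = 40; center_x_7 = 174; center_y_7 = 256; radius_7 = 42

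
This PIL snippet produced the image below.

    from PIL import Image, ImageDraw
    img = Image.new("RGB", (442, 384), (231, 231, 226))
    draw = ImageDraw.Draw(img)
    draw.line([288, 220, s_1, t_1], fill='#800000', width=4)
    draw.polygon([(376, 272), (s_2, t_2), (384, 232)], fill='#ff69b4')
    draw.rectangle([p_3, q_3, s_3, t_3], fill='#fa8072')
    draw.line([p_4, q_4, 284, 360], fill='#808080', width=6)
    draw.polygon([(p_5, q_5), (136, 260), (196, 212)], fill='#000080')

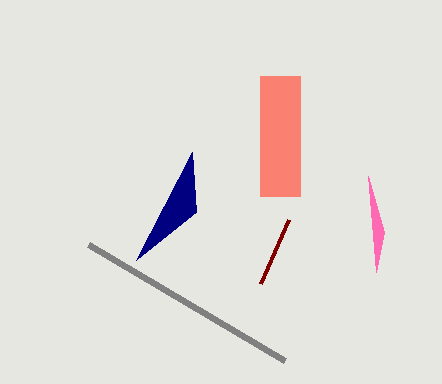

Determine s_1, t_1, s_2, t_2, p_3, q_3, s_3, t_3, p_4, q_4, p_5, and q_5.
s_1 = 260, t_1 = 284, s_2 = 368, t_2 = 176, p_3 = 260, q_3 = 76, s_3 = 300, t_3 = 196, p_4 = 88, q_4 = 244, p_5 = 192, q_5 = 152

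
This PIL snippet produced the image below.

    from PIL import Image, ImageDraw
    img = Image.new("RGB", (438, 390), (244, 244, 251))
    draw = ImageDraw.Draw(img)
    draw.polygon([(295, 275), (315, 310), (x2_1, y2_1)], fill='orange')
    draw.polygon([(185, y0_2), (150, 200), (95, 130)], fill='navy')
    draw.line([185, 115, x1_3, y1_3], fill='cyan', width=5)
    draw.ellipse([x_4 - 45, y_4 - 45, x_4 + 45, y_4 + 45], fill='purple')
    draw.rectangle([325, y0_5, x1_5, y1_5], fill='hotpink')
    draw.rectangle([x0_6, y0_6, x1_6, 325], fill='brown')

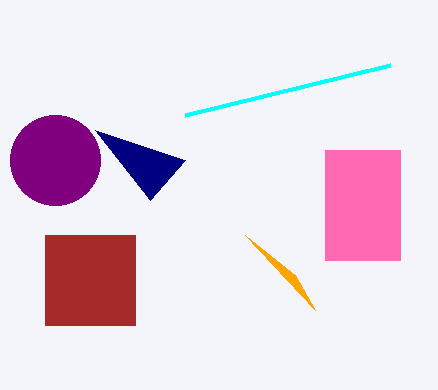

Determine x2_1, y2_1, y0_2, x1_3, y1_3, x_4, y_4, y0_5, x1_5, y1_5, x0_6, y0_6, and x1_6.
x2_1 = 245; y2_1 = 235; y0_2 = 160; x1_3 = 390; y1_3 = 65; x_4 = 55; y_4 = 160; y0_5 = 150; x1_5 = 400; y1_5 = 260; x0_6 = 45; y0_6 = 235; x1_6 = 135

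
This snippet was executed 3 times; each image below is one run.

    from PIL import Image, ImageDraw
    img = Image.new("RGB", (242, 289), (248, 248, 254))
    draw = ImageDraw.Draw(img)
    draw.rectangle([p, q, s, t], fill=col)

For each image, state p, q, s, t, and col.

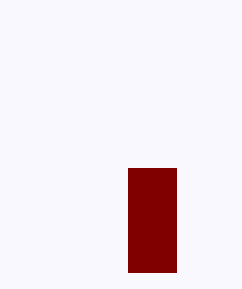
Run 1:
p = 128; q = 168; s = 176; t = 272; col = 'maroon'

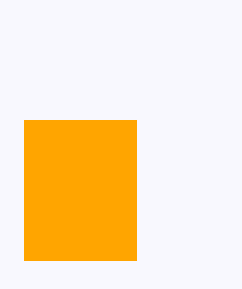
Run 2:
p = 24; q = 120; s = 136; t = 260; col = 'orange'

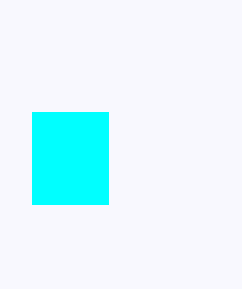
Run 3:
p = 32
q = 112
s = 108
t = 204
col = 'cyan'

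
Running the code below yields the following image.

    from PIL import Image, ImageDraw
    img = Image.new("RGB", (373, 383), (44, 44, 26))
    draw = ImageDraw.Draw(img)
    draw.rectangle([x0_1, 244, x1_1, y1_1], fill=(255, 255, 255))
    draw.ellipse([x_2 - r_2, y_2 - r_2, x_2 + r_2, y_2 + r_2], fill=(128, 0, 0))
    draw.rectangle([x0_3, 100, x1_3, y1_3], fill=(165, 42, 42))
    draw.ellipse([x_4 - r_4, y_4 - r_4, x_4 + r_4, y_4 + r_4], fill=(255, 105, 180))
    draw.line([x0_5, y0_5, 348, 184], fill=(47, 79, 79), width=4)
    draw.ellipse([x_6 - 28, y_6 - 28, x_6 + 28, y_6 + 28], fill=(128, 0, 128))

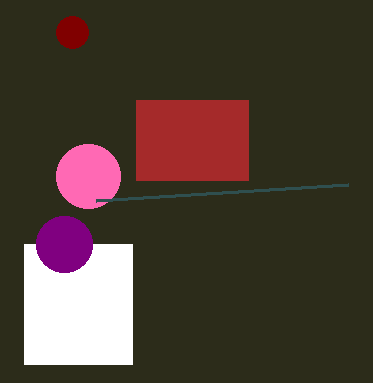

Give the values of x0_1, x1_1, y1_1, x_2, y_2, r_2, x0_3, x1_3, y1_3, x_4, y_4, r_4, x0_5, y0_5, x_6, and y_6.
x0_1 = 24
x1_1 = 132
y1_1 = 364
x_2 = 72
y_2 = 32
r_2 = 16
x0_3 = 136
x1_3 = 248
y1_3 = 180
x_4 = 88
y_4 = 176
r_4 = 32
x0_5 = 96
y0_5 = 200
x_6 = 64
y_6 = 244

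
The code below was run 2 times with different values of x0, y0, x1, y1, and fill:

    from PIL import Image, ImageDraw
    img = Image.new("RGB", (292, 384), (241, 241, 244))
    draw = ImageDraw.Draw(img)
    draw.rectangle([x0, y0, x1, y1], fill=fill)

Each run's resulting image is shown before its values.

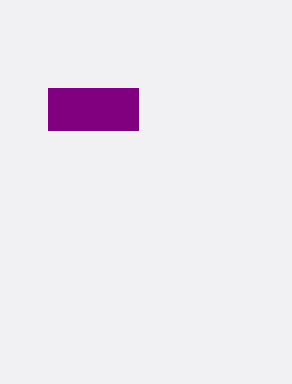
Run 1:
x0 = 48, y0 = 88, x1 = 138, y1 = 130, fill = 'purple'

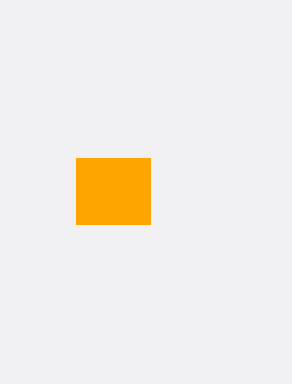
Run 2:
x0 = 76
y0 = 158
x1 = 150
y1 = 224
fill = 'orange'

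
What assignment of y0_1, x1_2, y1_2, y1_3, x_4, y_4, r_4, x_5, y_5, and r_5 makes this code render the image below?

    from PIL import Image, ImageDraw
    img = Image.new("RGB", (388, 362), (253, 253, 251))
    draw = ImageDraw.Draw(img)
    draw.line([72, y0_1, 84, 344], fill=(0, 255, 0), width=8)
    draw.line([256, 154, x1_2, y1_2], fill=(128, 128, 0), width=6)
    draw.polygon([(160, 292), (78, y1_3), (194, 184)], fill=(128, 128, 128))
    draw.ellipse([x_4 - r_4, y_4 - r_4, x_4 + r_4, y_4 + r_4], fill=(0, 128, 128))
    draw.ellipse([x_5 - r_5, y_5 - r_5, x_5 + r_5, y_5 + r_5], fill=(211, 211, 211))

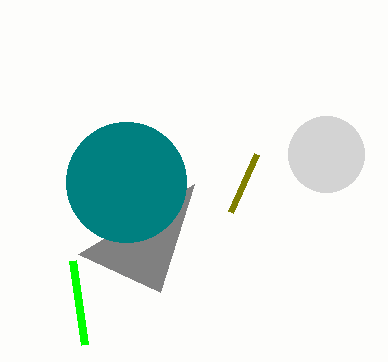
y0_1 = 260
x1_2 = 230
y1_2 = 212
y1_3 = 254
x_4 = 126
y_4 = 182
r_4 = 60
x_5 = 326
y_5 = 154
r_5 = 38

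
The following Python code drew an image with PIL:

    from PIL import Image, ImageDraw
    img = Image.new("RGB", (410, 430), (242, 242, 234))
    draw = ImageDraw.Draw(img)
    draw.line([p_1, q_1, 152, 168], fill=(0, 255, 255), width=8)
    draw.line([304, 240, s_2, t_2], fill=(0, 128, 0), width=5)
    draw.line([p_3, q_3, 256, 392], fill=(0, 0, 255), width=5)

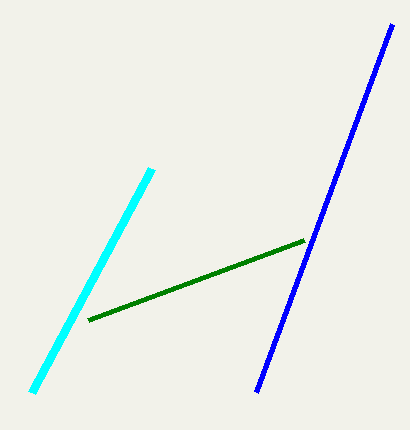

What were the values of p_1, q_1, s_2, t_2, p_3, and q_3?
p_1 = 32
q_1 = 392
s_2 = 88
t_2 = 320
p_3 = 392
q_3 = 24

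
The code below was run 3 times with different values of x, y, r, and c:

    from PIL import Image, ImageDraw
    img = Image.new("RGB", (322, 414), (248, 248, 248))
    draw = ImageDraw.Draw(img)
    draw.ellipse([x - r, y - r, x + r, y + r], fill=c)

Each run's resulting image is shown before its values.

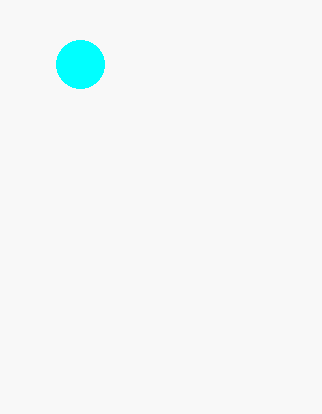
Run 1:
x = 80
y = 64
r = 24
c = 'cyan'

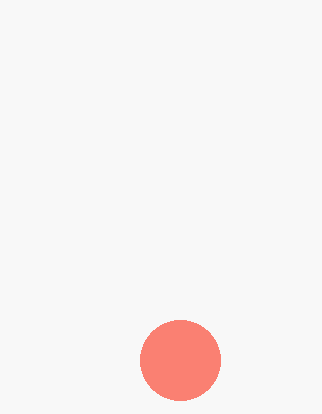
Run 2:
x = 180; y = 360; r = 40; c = 'salmon'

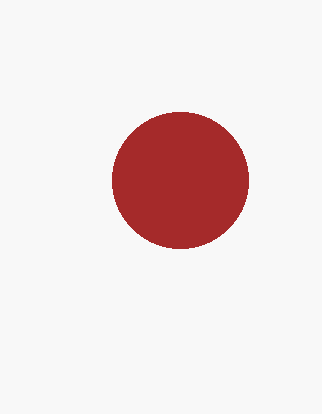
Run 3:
x = 180, y = 180, r = 68, c = 'brown'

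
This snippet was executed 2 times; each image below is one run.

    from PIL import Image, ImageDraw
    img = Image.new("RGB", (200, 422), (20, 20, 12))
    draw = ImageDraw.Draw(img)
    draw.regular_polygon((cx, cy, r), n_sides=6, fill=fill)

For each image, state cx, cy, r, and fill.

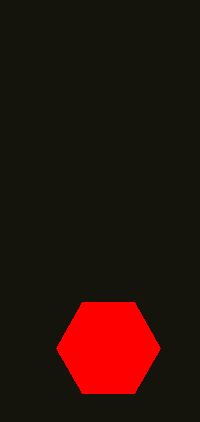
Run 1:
cx = 108, cy = 348, r = 52, fill = 'red'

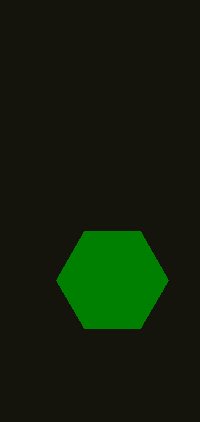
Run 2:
cx = 112; cy = 280; r = 56; fill = 'green'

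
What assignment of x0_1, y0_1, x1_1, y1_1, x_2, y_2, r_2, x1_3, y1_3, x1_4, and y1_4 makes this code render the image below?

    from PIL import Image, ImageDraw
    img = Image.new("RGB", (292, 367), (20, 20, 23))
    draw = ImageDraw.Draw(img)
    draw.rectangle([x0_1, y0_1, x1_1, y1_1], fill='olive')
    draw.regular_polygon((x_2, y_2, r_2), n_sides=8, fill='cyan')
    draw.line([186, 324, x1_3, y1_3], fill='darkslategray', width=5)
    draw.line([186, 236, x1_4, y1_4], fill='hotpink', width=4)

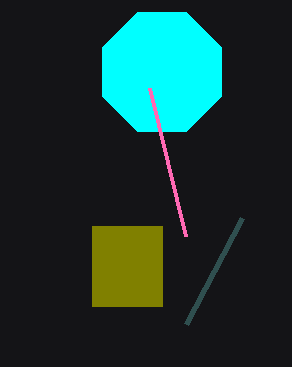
x0_1 = 92; y0_1 = 226; x1_1 = 162; y1_1 = 306; x_2 = 162; y_2 = 72; r_2 = 64; x1_3 = 242; y1_3 = 218; x1_4 = 150; y1_4 = 88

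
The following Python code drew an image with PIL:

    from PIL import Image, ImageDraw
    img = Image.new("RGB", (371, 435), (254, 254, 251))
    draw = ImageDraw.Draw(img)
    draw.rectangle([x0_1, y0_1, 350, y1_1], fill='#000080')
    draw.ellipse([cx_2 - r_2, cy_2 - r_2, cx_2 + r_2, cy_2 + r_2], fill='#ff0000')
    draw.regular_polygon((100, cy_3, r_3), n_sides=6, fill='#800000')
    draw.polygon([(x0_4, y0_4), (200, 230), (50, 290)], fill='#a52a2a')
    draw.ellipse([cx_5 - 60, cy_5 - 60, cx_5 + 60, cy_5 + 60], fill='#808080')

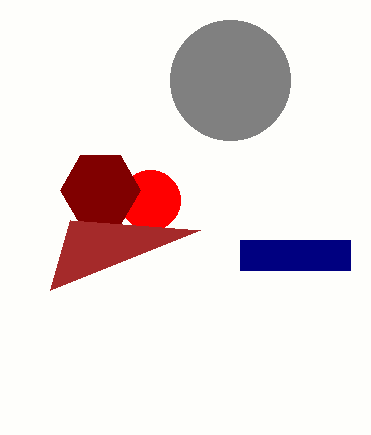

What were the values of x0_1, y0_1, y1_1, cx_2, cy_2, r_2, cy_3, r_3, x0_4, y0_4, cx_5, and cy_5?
x0_1 = 240
y0_1 = 240
y1_1 = 270
cx_2 = 150
cy_2 = 200
r_2 = 30
cy_3 = 190
r_3 = 40
x0_4 = 70
y0_4 = 220
cx_5 = 230
cy_5 = 80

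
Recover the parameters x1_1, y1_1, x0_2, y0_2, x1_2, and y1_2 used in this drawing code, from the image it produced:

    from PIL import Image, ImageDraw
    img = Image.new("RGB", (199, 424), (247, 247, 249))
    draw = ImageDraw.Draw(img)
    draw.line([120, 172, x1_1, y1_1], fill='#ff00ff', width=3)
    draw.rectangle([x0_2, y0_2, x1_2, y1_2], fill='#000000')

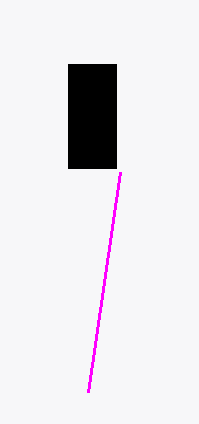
x1_1 = 88; y1_1 = 392; x0_2 = 68; y0_2 = 64; x1_2 = 116; y1_2 = 168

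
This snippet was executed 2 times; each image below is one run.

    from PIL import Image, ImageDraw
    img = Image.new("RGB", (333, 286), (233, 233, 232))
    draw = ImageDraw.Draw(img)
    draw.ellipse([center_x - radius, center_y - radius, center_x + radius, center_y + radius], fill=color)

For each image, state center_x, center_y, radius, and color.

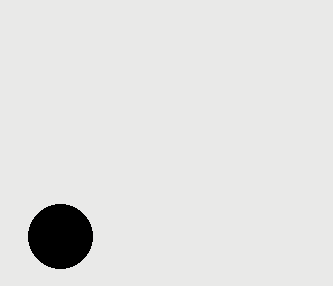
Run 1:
center_x = 60
center_y = 236
radius = 32
color = 'black'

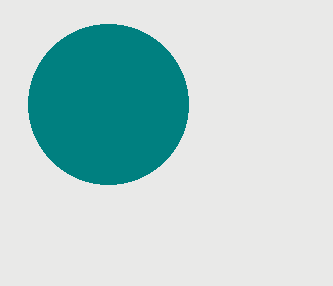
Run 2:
center_x = 108
center_y = 104
radius = 80
color = 'teal'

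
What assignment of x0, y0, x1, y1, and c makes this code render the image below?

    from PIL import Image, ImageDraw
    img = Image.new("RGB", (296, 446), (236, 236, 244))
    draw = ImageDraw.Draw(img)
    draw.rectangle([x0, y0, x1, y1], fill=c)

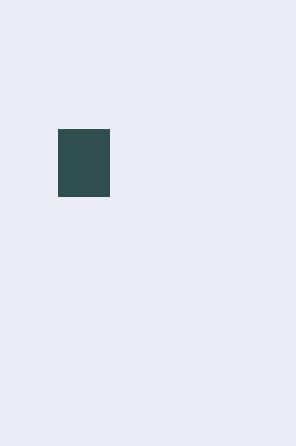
x0 = 58; y0 = 129; x1 = 109; y1 = 196; c = 'darkslategray'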